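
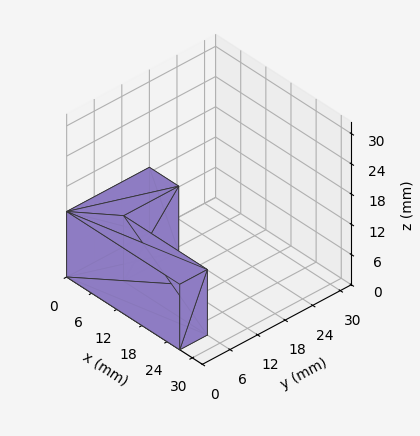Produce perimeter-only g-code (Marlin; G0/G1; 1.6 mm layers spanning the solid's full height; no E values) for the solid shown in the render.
Reading the render: the shape is an L-shaped prism: outer 27 × 18 mm, arm thicknesses ≈ 6 mm (horizontal) and 7 mm (vertical), extruded 13 mm in z (dimensions read to the nearest mm from the axis ticks). For the g-code, the solid's height is divided into equal slices at the stated Δz and each level perimeter traced with G1 moves after a G0 lift.

; perimeter-only toolpath
G21 ; units = mm
G90 ; absolute positioning
G28 ; home
; layer 1
G0 Z1.6
G0 X0.0 Y0.0
G1 X27.0 Y0.0
G1 X27.0 Y6.0
G1 X7.0 Y6.0
G1 X7.0 Y18.0
G1 X0.0 Y18.0
G1 X0.0 Y0.0
; layer 2
G0 Z3.2
G0 X0.0 Y0.0
G1 X27.0 Y0.0
G1 X27.0 Y6.0
G1 X7.0 Y6.0
G1 X7.0 Y18.0
G1 X0.0 Y18.0
G1 X0.0 Y0.0
; layer 3
G0 Z4.9
G0 X0.0 Y0.0
G1 X27.0 Y0.0
G1 X27.0 Y6.0
G1 X7.0 Y6.0
G1 X7.0 Y18.0
G1 X0.0 Y18.0
G1 X0.0 Y0.0
; layer 4
G0 Z6.5
G0 X0.0 Y0.0
G1 X27.0 Y0.0
G1 X27.0 Y6.0
G1 X7.0 Y6.0
G1 X7.0 Y18.0
G1 X0.0 Y18.0
G1 X0.0 Y0.0
; layer 5
G0 Z8.1
G0 X0.0 Y0.0
G1 X27.0 Y0.0
G1 X27.0 Y6.0
G1 X7.0 Y6.0
G1 X7.0 Y18.0
G1 X0.0 Y18.0
G1 X0.0 Y0.0
; layer 6
G0 Z9.8
G0 X0.0 Y0.0
G1 X27.0 Y0.0
G1 X27.0 Y6.0
G1 X7.0 Y6.0
G1 X7.0 Y18.0
G1 X0.0 Y18.0
G1 X0.0 Y0.0
; layer 7
G0 Z11.4
G0 X0.0 Y0.0
G1 X27.0 Y0.0
G1 X27.0 Y6.0
G1 X7.0 Y6.0
G1 X7.0 Y18.0
G1 X0.0 Y18.0
G1 X0.0 Y0.0
; layer 8
G0 Z13.0
G0 X0.0 Y0.0
G1 X27.0 Y0.0
G1 X27.0 Y6.0
G1 X7.0 Y6.0
G1 X7.0 Y18.0
G1 X0.0 Y18.0
G1 X0.0 Y0.0
M2 ; end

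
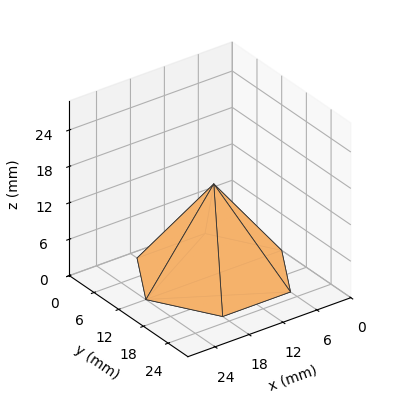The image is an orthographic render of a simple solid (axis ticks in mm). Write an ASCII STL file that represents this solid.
Reading the render: the shape is a regular 6-sided pyramid, base circumscribed radius ≈ 12 mm, apex at z ≈ 15 mm (dimensions read to the nearest mm from the axis ticks). For the STL, each face is triangulated and given an outward normal.

solid part
  facet normal 0.0000 0.0000 -1.0000
    outer loop
      vertex 6.00 22.39 0.00
      vertex 18.00 22.39 0.00
      vertex 24.00 12.00 0.00
    endloop
  endfacet
  facet normal 0.0000 0.0000 -1.0000
    outer loop
      vertex 0.00 12.00 0.00
      vertex 6.00 22.39 0.00
      vertex 24.00 12.00 0.00
    endloop
  endfacet
  facet normal 0.0000 0.0000 -1.0000
    outer loop
      vertex 6.00 1.61 0.00
      vertex 0.00 12.00 0.00
      vertex 24.00 12.00 0.00
    endloop
  endfacet
  facet normal 0.0000 0.0000 -1.0000
    outer loop
      vertex 18.00 1.61 0.00
      vertex 6.00 1.61 0.00
      vertex 24.00 12.00 0.00
    endloop
  endfacet
  facet normal 0.7118 0.4111 0.5695
    outer loop
      vertex 24.00 12.00 0.00
      vertex 18.00 22.39 0.00
      vertex 12.00 12.00 15.00
    endloop
  endfacet
  facet normal 0.0000 0.8221 0.5694
    outer loop
      vertex 18.00 22.39 0.00
      vertex 6.00 22.39 0.00
      vertex 12.00 12.00 15.00
    endloop
  endfacet
  facet normal -0.7118 0.4111 0.5695
    outer loop
      vertex 6.00 22.39 0.00
      vertex 0.00 12.00 0.00
      vertex 12.00 12.00 15.00
    endloop
  endfacet
  facet normal -0.7118 -0.4111 0.5695
    outer loop
      vertex 0.00 12.00 0.00
      vertex 6.00 1.61 0.00
      vertex 12.00 12.00 15.00
    endloop
  endfacet
  facet normal 0.0000 -0.8221 0.5694
    outer loop
      vertex 6.00 1.61 0.00
      vertex 18.00 1.61 0.00
      vertex 12.00 12.00 15.00
    endloop
  endfacet
  facet normal 0.7118 -0.4111 0.5695
    outer loop
      vertex 18.00 1.61 0.00
      vertex 24.00 12.00 0.00
      vertex 12.00 12.00 15.00
    endloop
  endfacet
endsolid part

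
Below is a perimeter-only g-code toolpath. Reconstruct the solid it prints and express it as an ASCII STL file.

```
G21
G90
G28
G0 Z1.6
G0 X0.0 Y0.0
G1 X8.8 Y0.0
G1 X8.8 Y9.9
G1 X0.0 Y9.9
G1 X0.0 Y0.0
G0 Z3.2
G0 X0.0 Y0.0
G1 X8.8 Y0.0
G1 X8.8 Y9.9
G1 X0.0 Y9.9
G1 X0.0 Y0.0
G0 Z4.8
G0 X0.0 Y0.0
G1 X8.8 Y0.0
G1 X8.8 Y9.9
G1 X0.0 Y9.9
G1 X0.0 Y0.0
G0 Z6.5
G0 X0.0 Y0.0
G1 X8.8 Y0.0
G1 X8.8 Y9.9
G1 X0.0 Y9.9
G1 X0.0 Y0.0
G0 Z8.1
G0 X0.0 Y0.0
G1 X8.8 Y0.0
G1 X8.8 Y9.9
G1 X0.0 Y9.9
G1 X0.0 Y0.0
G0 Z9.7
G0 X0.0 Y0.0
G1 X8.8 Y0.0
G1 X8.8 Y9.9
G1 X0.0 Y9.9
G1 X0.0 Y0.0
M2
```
solid part
  facet normal 0.0000 0.0000 -1.0000
    outer loop
      vertex 8.8 9.9 0.0
      vertex 8.8 0.0 0.0
      vertex 0.0 0.0 0.0
    endloop
  endfacet
  facet normal 0.0000 0.0000 -1.0000
    outer loop
      vertex 0.0 9.9 0.0
      vertex 8.8 9.9 0.0
      vertex 0.0 0.0 0.0
    endloop
  endfacet
  facet normal 0.0000 0.0000 1.0000
    outer loop
      vertex 0.0 0.0 9.7
      vertex 8.8 0.0 9.7
      vertex 8.8 9.9 9.7
    endloop
  endfacet
  facet normal 0.0000 0.0000 1.0000
    outer loop
      vertex 0.0 0.0 9.7
      vertex 8.8 9.9 9.7
      vertex 0.0 9.9 9.7
    endloop
  endfacet
  facet normal 0.0000 -1.0000 0.0000
    outer loop
      vertex 0.0 0.0 0.0
      vertex 8.8 0.0 0.0
      vertex 8.8 0.0 9.7
    endloop
  endfacet
  facet normal 0.0000 -1.0000 0.0000
    outer loop
      vertex 0.0 0.0 0.0
      vertex 8.8 0.0 9.7
      vertex 0.0 0.0 9.7
    endloop
  endfacet
  facet normal 0.0000 1.0000 0.0000
    outer loop
      vertex 8.8 9.9 9.7
      vertex 8.8 9.9 0.0
      vertex 0.0 9.9 0.0
    endloop
  endfacet
  facet normal 0.0000 1.0000 0.0000
    outer loop
      vertex 0.0 9.9 9.7
      vertex 8.8 9.9 9.7
      vertex 0.0 9.9 0.0
    endloop
  endfacet
  facet normal -1.0000 0.0000 0.0000
    outer loop
      vertex 0.0 9.9 9.7
      vertex 0.0 9.9 0.0
      vertex 0.0 0.0 0.0
    endloop
  endfacet
  facet normal -1.0000 0.0000 0.0000
    outer loop
      vertex 0.0 0.0 9.7
      vertex 0.0 9.9 9.7
      vertex 0.0 0.0 0.0
    endloop
  endfacet
  facet normal 1.0000 0.0000 0.0000
    outer loop
      vertex 8.8 0.0 0.0
      vertex 8.8 9.9 0.0
      vertex 8.8 9.9 9.7
    endloop
  endfacet
  facet normal 1.0000 0.0000 0.0000
    outer loop
      vertex 8.8 0.0 0.0
      vertex 8.8 9.9 9.7
      vertex 8.8 0.0 9.7
    endloop
  endfacet
endsolid part

The G0 Z moves step by Δz≈1.6 mm. Every layer's G1 loop is the same polygon, so the solid is a straight extrusion of it from z=0 to z≈9.7. Closing with flat bottom and top caps and triangulating gives 12 facets — a rectangular box, roughly 8.8 × 9.9 mm footprint and 9.7 mm tall.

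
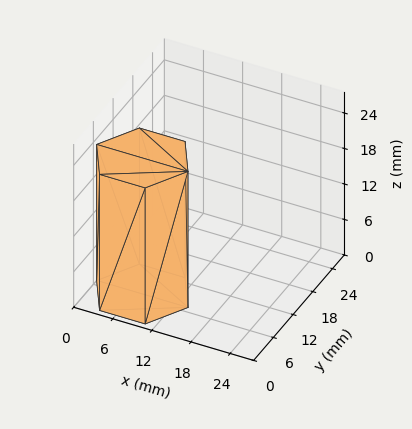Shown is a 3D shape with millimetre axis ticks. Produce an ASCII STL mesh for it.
Reading the render: the shape is a regular 6-sided prism (a cylinder approximated with 6 flat sides), circumscribed radius ≈ 7 mm, height ≈ 23 mm (dimensions read to the nearest mm from the axis ticks). For the STL, each face is triangulated and given an outward normal.

solid part
  facet normal 0.0000 0.0000 -1.0000
    outer loop
      vertex 3.500 13.062 0.000
      vertex 10.500 13.062 0.000
      vertex 14.000 7.000 0.000
    endloop
  endfacet
  facet normal 0.0000 0.0000 -1.0000
    outer loop
      vertex 0.000 7.000 0.000
      vertex 3.500 13.062 0.000
      vertex 14.000 7.000 0.000
    endloop
  endfacet
  facet normal 0.0000 0.0000 -1.0000
    outer loop
      vertex 3.500 0.938 0.000
      vertex 0.000 7.000 0.000
      vertex 14.000 7.000 0.000
    endloop
  endfacet
  facet normal 0.0000 0.0000 -1.0000
    outer loop
      vertex 10.500 0.938 0.000
      vertex 3.500 0.938 0.000
      vertex 14.000 7.000 0.000
    endloop
  endfacet
  facet normal 0.0000 0.0000 1.0000
    outer loop
      vertex 14.000 7.000 23.000
      vertex 10.500 13.062 23.000
      vertex 3.500 13.062 23.000
    endloop
  endfacet
  facet normal 0.0000 0.0000 1.0000
    outer loop
      vertex 14.000 7.000 23.000
      vertex 3.500 13.062 23.000
      vertex 0.000 7.000 23.000
    endloop
  endfacet
  facet normal 0.0000 0.0000 1.0000
    outer loop
      vertex 14.000 7.000 23.000
      vertex 0.000 7.000 23.000
      vertex 3.500 0.938 23.000
    endloop
  endfacet
  facet normal 0.0000 0.0000 1.0000
    outer loop
      vertex 14.000 7.000 23.000
      vertex 3.500 0.938 23.000
      vertex 10.500 0.938 23.000
    endloop
  endfacet
  facet normal 0.8660 0.5000 0.0000
    outer loop
      vertex 14.000 7.000 0.000
      vertex 10.500 13.062 0.000
      vertex 10.500 13.062 23.000
    endloop
  endfacet
  facet normal 0.8660 0.5000 0.0000
    outer loop
      vertex 14.000 7.000 0.000
      vertex 10.500 13.062 23.000
      vertex 14.000 7.000 23.000
    endloop
  endfacet
  facet normal 0.0000 1.0000 0.0000
    outer loop
      vertex 10.500 13.062 0.000
      vertex 3.500 13.062 0.000
      vertex 3.500 13.062 23.000
    endloop
  endfacet
  facet normal 0.0000 1.0000 0.0000
    outer loop
      vertex 10.500 13.062 0.000
      vertex 3.500 13.062 23.000
      vertex 10.500 13.062 23.000
    endloop
  endfacet
  facet normal -0.8660 0.5000 0.0000
    outer loop
      vertex 3.500 13.062 0.000
      vertex 0.000 7.000 0.000
      vertex 0.000 7.000 23.000
    endloop
  endfacet
  facet normal -0.8660 0.5000 0.0000
    outer loop
      vertex 3.500 13.062 0.000
      vertex 0.000 7.000 23.000
      vertex 3.500 13.062 23.000
    endloop
  endfacet
  facet normal -0.8660 -0.5000 0.0000
    outer loop
      vertex 0.000 7.000 0.000
      vertex 3.500 0.938 0.000
      vertex 3.500 0.938 23.000
    endloop
  endfacet
  facet normal -0.8660 -0.5000 0.0000
    outer loop
      vertex 0.000 7.000 0.000
      vertex 3.500 0.938 23.000
      vertex 0.000 7.000 23.000
    endloop
  endfacet
  facet normal 0.0000 -1.0000 0.0000
    outer loop
      vertex 3.500 0.938 0.000
      vertex 10.500 0.938 0.000
      vertex 10.500 0.938 23.000
    endloop
  endfacet
  facet normal 0.0000 -1.0000 0.0000
    outer loop
      vertex 3.500 0.938 0.000
      vertex 10.500 0.938 23.000
      vertex 3.500 0.938 23.000
    endloop
  endfacet
  facet normal 0.8660 -0.5000 0.0000
    outer loop
      vertex 10.500 0.938 0.000
      vertex 14.000 7.000 0.000
      vertex 14.000 7.000 23.000
    endloop
  endfacet
  facet normal 0.8660 -0.5000 0.0000
    outer loop
      vertex 10.500 0.938 0.000
      vertex 14.000 7.000 23.000
      vertex 10.500 0.938 23.000
    endloop
  endfacet
endsolid part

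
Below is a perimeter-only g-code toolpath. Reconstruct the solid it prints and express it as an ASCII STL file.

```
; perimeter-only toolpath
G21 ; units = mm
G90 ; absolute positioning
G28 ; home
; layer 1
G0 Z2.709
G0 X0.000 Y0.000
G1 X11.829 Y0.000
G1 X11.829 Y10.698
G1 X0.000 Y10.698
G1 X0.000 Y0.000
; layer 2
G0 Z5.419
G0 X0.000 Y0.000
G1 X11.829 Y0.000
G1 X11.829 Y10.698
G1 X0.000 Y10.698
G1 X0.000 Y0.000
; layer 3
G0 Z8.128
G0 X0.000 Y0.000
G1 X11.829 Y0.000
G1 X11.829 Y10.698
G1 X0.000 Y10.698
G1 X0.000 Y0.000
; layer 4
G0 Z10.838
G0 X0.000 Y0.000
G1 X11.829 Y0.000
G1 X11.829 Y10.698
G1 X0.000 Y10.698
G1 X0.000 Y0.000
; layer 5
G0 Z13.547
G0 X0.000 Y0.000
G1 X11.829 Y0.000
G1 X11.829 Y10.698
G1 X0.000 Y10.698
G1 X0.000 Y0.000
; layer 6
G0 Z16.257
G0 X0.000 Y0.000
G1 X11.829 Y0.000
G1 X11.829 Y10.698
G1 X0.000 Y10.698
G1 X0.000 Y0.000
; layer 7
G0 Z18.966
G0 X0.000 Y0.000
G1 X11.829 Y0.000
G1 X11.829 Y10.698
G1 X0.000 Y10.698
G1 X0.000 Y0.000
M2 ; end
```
solid part
  facet normal 0.0000 0.0000 -1.0000
    outer loop
      vertex 11.829 10.698 0.000
      vertex 11.829 0.000 0.000
      vertex 0.000 0.000 0.000
    endloop
  endfacet
  facet normal 0.0000 0.0000 -1.0000
    outer loop
      vertex 0.000 10.698 0.000
      vertex 11.829 10.698 0.000
      vertex 0.000 0.000 0.000
    endloop
  endfacet
  facet normal 0.0000 0.0000 1.0000
    outer loop
      vertex 0.000 0.000 18.966
      vertex 11.829 0.000 18.966
      vertex 11.829 10.698 18.966
    endloop
  endfacet
  facet normal 0.0000 0.0000 1.0000
    outer loop
      vertex 0.000 0.000 18.966
      vertex 11.829 10.698 18.966
      vertex 0.000 10.698 18.966
    endloop
  endfacet
  facet normal 0.0000 -1.0000 0.0000
    outer loop
      vertex 0.000 0.000 0.000
      vertex 11.829 0.000 0.000
      vertex 11.829 0.000 18.966
    endloop
  endfacet
  facet normal 0.0000 -1.0000 0.0000
    outer loop
      vertex 0.000 0.000 0.000
      vertex 11.829 0.000 18.966
      vertex 0.000 0.000 18.966
    endloop
  endfacet
  facet normal 0.0000 1.0000 0.0000
    outer loop
      vertex 11.829 10.698 18.966
      vertex 11.829 10.698 0.000
      vertex 0.000 10.698 0.000
    endloop
  endfacet
  facet normal 0.0000 1.0000 0.0000
    outer loop
      vertex 0.000 10.698 18.966
      vertex 11.829 10.698 18.966
      vertex 0.000 10.698 0.000
    endloop
  endfacet
  facet normal -1.0000 0.0000 0.0000
    outer loop
      vertex 0.000 10.698 18.966
      vertex 0.000 10.698 0.000
      vertex 0.000 0.000 0.000
    endloop
  endfacet
  facet normal -1.0000 0.0000 0.0000
    outer loop
      vertex 0.000 0.000 18.966
      vertex 0.000 10.698 18.966
      vertex 0.000 0.000 0.000
    endloop
  endfacet
  facet normal 1.0000 0.0000 0.0000
    outer loop
      vertex 11.829 0.000 0.000
      vertex 11.829 10.698 0.000
      vertex 11.829 10.698 18.966
    endloop
  endfacet
  facet normal 1.0000 0.0000 0.0000
    outer loop
      vertex 11.829 0.000 0.000
      vertex 11.829 10.698 18.966
      vertex 11.829 0.000 18.966
    endloop
  endfacet
endsolid part

The G0 Z moves step by Δz≈2.709 mm. Every layer's G1 loop is the same polygon, so the solid is a straight extrusion of it from z=0 to z≈19. Closing with flat bottom and top caps and triangulating gives 12 facets — a rectangular box, roughly 11.8 × 10.7 mm footprint and 19 mm tall.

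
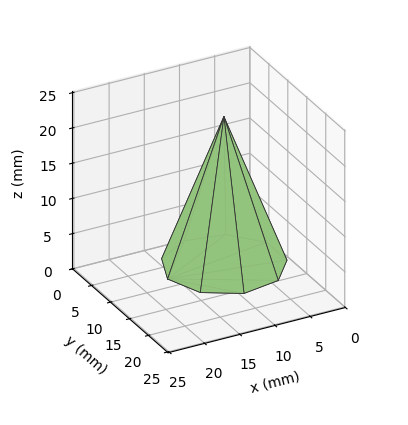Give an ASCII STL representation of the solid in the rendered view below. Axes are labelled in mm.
Reading the render: the shape is a regular 9-sided pyramid, base circumscribed radius ≈ 8 mm, apex at z ≈ 21 mm (dimensions read to the nearest mm from the axis ticks). For the STL, each face is triangulated and given an outward normal.

solid part
  facet normal 0.0000 0.0000 -1.0000
    outer loop
      vertex 9.4 15.9 0.0
      vertex 14.1 13.1 0.0
      vertex 16.0 8.0 0.0
    endloop
  endfacet
  facet normal 0.0000 0.0000 -1.0000
    outer loop
      vertex 4.0 14.9 0.0
      vertex 9.4 15.9 0.0
      vertex 16.0 8.0 0.0
    endloop
  endfacet
  facet normal 0.0000 0.0000 -1.0000
    outer loop
      vertex 0.5 10.7 0.0
      vertex 4.0 14.9 0.0
      vertex 16.0 8.0 0.0
    endloop
  endfacet
  facet normal 0.0000 0.0000 -1.0000
    outer loop
      vertex 0.5 5.3 0.0
      vertex 0.5 10.7 0.0
      vertex 16.0 8.0 0.0
    endloop
  endfacet
  facet normal 0.0000 0.0000 -1.0000
    outer loop
      vertex 4.0 1.1 0.0
      vertex 0.5 5.3 0.0
      vertex 16.0 8.0 0.0
    endloop
  endfacet
  facet normal 0.0000 0.0000 -1.0000
    outer loop
      vertex 9.4 0.1 0.0
      vertex 4.0 1.1 0.0
      vertex 16.0 8.0 0.0
    endloop
  endfacet
  facet normal 0.0000 0.0000 -1.0000
    outer loop
      vertex 14.1 2.9 0.0
      vertex 9.4 0.1 0.0
      vertex 16.0 8.0 0.0
    endloop
  endfacet
  facet normal 0.8825 0.3288 0.3362
    outer loop
      vertex 16.0 8.0 0.0
      vertex 14.1 13.1 0.0
      vertex 8.0 8.0 21.0
    endloop
  endfacet
  facet normal 0.4820 0.8090 0.3365
    outer loop
      vertex 14.1 13.1 0.0
      vertex 9.4 15.9 0.0
      vertex 8.0 8.0 21.0
    endloop
  endfacet
  facet normal -0.1714 0.9258 0.3369
    outer loop
      vertex 9.4 15.9 0.0
      vertex 4.0 14.9 0.0
      vertex 8.0 8.0 21.0
    endloop
  endfacet
  facet normal -0.7236 0.6030 0.3359
    outer loop
      vertex 4.0 14.9 0.0
      vertex 0.5 10.7 0.0
      vertex 8.0 8.0 21.0
    endloop
  endfacet
  facet normal -0.9417 0.0000 0.3363
    outer loop
      vertex 0.5 10.7 0.0
      vertex 0.5 5.3 0.0
      vertex 8.0 8.0 21.0
    endloop
  endfacet
  facet normal -0.7236 -0.6030 0.3359
    outer loop
      vertex 0.5 5.3 0.0
      vertex 4.0 1.1 0.0
      vertex 8.0 8.0 21.0
    endloop
  endfacet
  facet normal -0.1714 -0.9258 0.3369
    outer loop
      vertex 4.0 1.1 0.0
      vertex 9.4 0.1 0.0
      vertex 8.0 8.0 21.0
    endloop
  endfacet
  facet normal 0.4820 -0.8090 0.3365
    outer loop
      vertex 9.4 0.1 0.0
      vertex 14.1 2.9 0.0
      vertex 8.0 8.0 21.0
    endloop
  endfacet
  facet normal 0.8825 -0.3288 0.3362
    outer loop
      vertex 14.1 2.9 0.0
      vertex 16.0 8.0 0.0
      vertex 8.0 8.0 21.0
    endloop
  endfacet
endsolid part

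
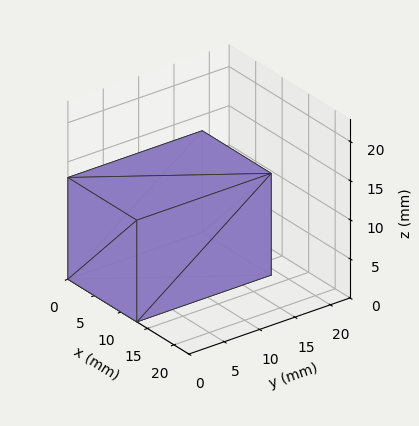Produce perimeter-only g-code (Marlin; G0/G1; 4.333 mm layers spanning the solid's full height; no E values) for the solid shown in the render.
Reading the render: the shape is a rectangular box, roughly 13 × 19 mm footprint and 13 mm tall (dimensions read to the nearest mm from the axis ticks). For the g-code, the solid's height is divided into equal slices at the stated Δz and each level perimeter traced with G1 moves after a G0 lift.

; perimeter-only toolpath
G21 ; units = mm
G90 ; absolute positioning
G28 ; home
; layer 1
G0 Z4.333
G0 X0.000 Y0.000
G1 X13.000 Y0.000
G1 X13.000 Y19.000
G1 X0.000 Y19.000
G1 X0.000 Y0.000
; layer 2
G0 Z8.667
G0 X0.000 Y0.000
G1 X13.000 Y0.000
G1 X13.000 Y19.000
G1 X0.000 Y19.000
G1 X0.000 Y0.000
; layer 3
G0 Z13.000
G0 X0.000 Y0.000
G1 X13.000 Y0.000
G1 X13.000 Y19.000
G1 X0.000 Y19.000
G1 X0.000 Y0.000
M2 ; end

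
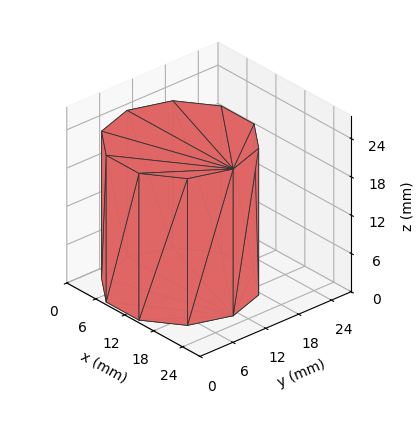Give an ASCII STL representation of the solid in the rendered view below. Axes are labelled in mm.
Reading the render: the shape is a regular 10-sided prism (a cylinder approximated with 10 flat sides), circumscribed radius ≈ 11 mm, height ≈ 23 mm (dimensions read to the nearest mm from the axis ticks). For the STL, each face is triangulated and given an outward normal.

solid part
  facet normal 0.0000 0.0000 -1.0000
    outer loop
      vertex 14.4 21.5 0.0
      vertex 19.9 17.5 0.0
      vertex 22.0 11.0 0.0
    endloop
  endfacet
  facet normal 0.0000 0.0000 -1.0000
    outer loop
      vertex 7.6 21.5 0.0
      vertex 14.4 21.5 0.0
      vertex 22.0 11.0 0.0
    endloop
  endfacet
  facet normal 0.0000 0.0000 -1.0000
    outer loop
      vertex 2.1 17.5 0.0
      vertex 7.6 21.5 0.0
      vertex 22.0 11.0 0.0
    endloop
  endfacet
  facet normal 0.0000 0.0000 -1.0000
    outer loop
      vertex 0.0 11.0 0.0
      vertex 2.1 17.5 0.0
      vertex 22.0 11.0 0.0
    endloop
  endfacet
  facet normal 0.0000 0.0000 -1.0000
    outer loop
      vertex 2.1 4.5 0.0
      vertex 0.0 11.0 0.0
      vertex 22.0 11.0 0.0
    endloop
  endfacet
  facet normal 0.0000 0.0000 -1.0000
    outer loop
      vertex 7.6 0.5 0.0
      vertex 2.1 4.5 0.0
      vertex 22.0 11.0 0.0
    endloop
  endfacet
  facet normal 0.0000 0.0000 -1.0000
    outer loop
      vertex 14.4 0.5 0.0
      vertex 7.6 0.5 0.0
      vertex 22.0 11.0 0.0
    endloop
  endfacet
  facet normal 0.0000 0.0000 -1.0000
    outer loop
      vertex 19.9 4.5 0.0
      vertex 14.4 0.5 0.0
      vertex 22.0 11.0 0.0
    endloop
  endfacet
  facet normal 0.0000 0.0000 1.0000
    outer loop
      vertex 22.0 11.0 23.0
      vertex 19.9 17.5 23.0
      vertex 14.4 21.5 23.0
    endloop
  endfacet
  facet normal 0.0000 0.0000 1.0000
    outer loop
      vertex 22.0 11.0 23.0
      vertex 14.4 21.5 23.0
      vertex 7.6 21.5 23.0
    endloop
  endfacet
  facet normal 0.0000 0.0000 1.0000
    outer loop
      vertex 22.0 11.0 23.0
      vertex 7.6 21.5 23.0
      vertex 2.1 17.5 23.0
    endloop
  endfacet
  facet normal 0.0000 0.0000 1.0000
    outer loop
      vertex 22.0 11.0 23.0
      vertex 2.1 17.5 23.0
      vertex 0.0 11.0 23.0
    endloop
  endfacet
  facet normal 0.0000 0.0000 1.0000
    outer loop
      vertex 22.0 11.0 23.0
      vertex 0.0 11.0 23.0
      vertex 2.1 4.5 23.0
    endloop
  endfacet
  facet normal 0.0000 0.0000 1.0000
    outer loop
      vertex 22.0 11.0 23.0
      vertex 2.1 4.5 23.0
      vertex 7.6 0.5 23.0
    endloop
  endfacet
  facet normal 0.0000 0.0000 1.0000
    outer loop
      vertex 22.0 11.0 23.0
      vertex 7.6 0.5 23.0
      vertex 14.4 0.5 23.0
    endloop
  endfacet
  facet normal 0.0000 0.0000 1.0000
    outer loop
      vertex 22.0 11.0 23.0
      vertex 14.4 0.5 23.0
      vertex 19.9 4.5 23.0
    endloop
  endfacet
  facet normal 0.9516 0.3074 0.0000
    outer loop
      vertex 22.0 11.0 0.0
      vertex 19.9 17.5 0.0
      vertex 19.9 17.5 23.0
    endloop
  endfacet
  facet normal 0.9516 0.3074 0.0000
    outer loop
      vertex 22.0 11.0 0.0
      vertex 19.9 17.5 23.0
      vertex 22.0 11.0 23.0
    endloop
  endfacet
  facet normal 0.5882 0.8087 0.0000
    outer loop
      vertex 19.9 17.5 0.0
      vertex 14.4 21.5 0.0
      vertex 14.4 21.5 23.0
    endloop
  endfacet
  facet normal 0.5882 0.8087 0.0000
    outer loop
      vertex 19.9 17.5 0.0
      vertex 14.4 21.5 23.0
      vertex 19.9 17.5 23.0
    endloop
  endfacet
  facet normal 0.0000 1.0000 0.0000
    outer loop
      vertex 14.4 21.5 0.0
      vertex 7.6 21.5 0.0
      vertex 7.6 21.5 23.0
    endloop
  endfacet
  facet normal 0.0000 1.0000 0.0000
    outer loop
      vertex 14.4 21.5 0.0
      vertex 7.6 21.5 23.0
      vertex 14.4 21.5 23.0
    endloop
  endfacet
  facet normal -0.5882 0.8087 0.0000
    outer loop
      vertex 7.6 21.5 0.0
      vertex 2.1 17.5 0.0
      vertex 2.1 17.5 23.0
    endloop
  endfacet
  facet normal -0.5882 0.8087 0.0000
    outer loop
      vertex 7.6 21.5 0.0
      vertex 2.1 17.5 23.0
      vertex 7.6 21.5 23.0
    endloop
  endfacet
  facet normal -0.9516 0.3074 0.0000
    outer loop
      vertex 2.1 17.5 0.0
      vertex 0.0 11.0 0.0
      vertex 0.0 11.0 23.0
    endloop
  endfacet
  facet normal -0.9516 0.3074 0.0000
    outer loop
      vertex 2.1 17.5 0.0
      vertex 0.0 11.0 23.0
      vertex 2.1 17.5 23.0
    endloop
  endfacet
  facet normal -0.9516 -0.3074 0.0000
    outer loop
      vertex 0.0 11.0 0.0
      vertex 2.1 4.5 0.0
      vertex 2.1 4.5 23.0
    endloop
  endfacet
  facet normal -0.9516 -0.3074 0.0000
    outer loop
      vertex 0.0 11.0 0.0
      vertex 2.1 4.5 23.0
      vertex 0.0 11.0 23.0
    endloop
  endfacet
  facet normal -0.5882 -0.8087 0.0000
    outer loop
      vertex 2.1 4.5 0.0
      vertex 7.6 0.5 0.0
      vertex 7.6 0.5 23.0
    endloop
  endfacet
  facet normal -0.5882 -0.8087 0.0000
    outer loop
      vertex 2.1 4.5 0.0
      vertex 7.6 0.5 23.0
      vertex 2.1 4.5 23.0
    endloop
  endfacet
  facet normal 0.0000 -1.0000 0.0000
    outer loop
      vertex 7.6 0.5 0.0
      vertex 14.4 0.5 0.0
      vertex 14.4 0.5 23.0
    endloop
  endfacet
  facet normal 0.0000 -1.0000 0.0000
    outer loop
      vertex 7.6 0.5 0.0
      vertex 14.4 0.5 23.0
      vertex 7.6 0.5 23.0
    endloop
  endfacet
  facet normal 0.5882 -0.8087 0.0000
    outer loop
      vertex 14.4 0.5 0.0
      vertex 19.9 4.5 0.0
      vertex 19.9 4.5 23.0
    endloop
  endfacet
  facet normal 0.5882 -0.8087 0.0000
    outer loop
      vertex 14.4 0.5 0.0
      vertex 19.9 4.5 23.0
      vertex 14.4 0.5 23.0
    endloop
  endfacet
  facet normal 0.9516 -0.3074 0.0000
    outer loop
      vertex 19.9 4.5 0.0
      vertex 22.0 11.0 0.0
      vertex 22.0 11.0 23.0
    endloop
  endfacet
  facet normal 0.9516 -0.3074 0.0000
    outer loop
      vertex 19.9 4.5 0.0
      vertex 22.0 11.0 23.0
      vertex 19.9 4.5 23.0
    endloop
  endfacet
endsolid part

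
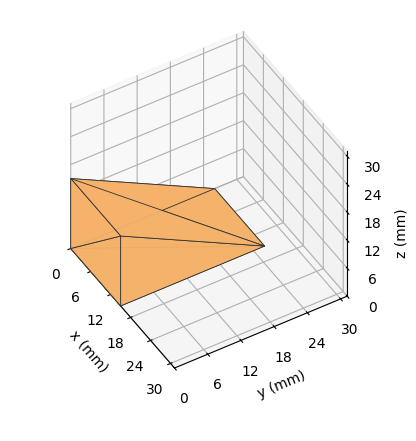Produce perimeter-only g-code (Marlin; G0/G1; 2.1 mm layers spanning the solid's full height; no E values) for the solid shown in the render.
Reading the render: the shape is a wedge (ramp): 15 × 26 mm base, rising to 15 mm along the y=0 edge and sloping linearly to z=0 at y=26 (dimensions read to the nearest mm from the axis ticks). For the g-code, the solid's height is divided into equal slices at the stated Δz and each level perimeter traced with G1 moves after a G0 lift.

; perimeter-only toolpath
G21 ; units = mm
G90 ; absolute positioning
G28 ; home
; layer 1
G0 Z2.1
G0 X0.0 Y0.0
G1 X15.0 Y0.0
G1 X15.0 Y22.3
G1 X0.0 Y22.3
G1 X0.0 Y0.0
; layer 2
G0 Z4.3
G0 X0.0 Y0.0
G1 X15.0 Y0.0
G1 X15.0 Y18.6
G1 X0.0 Y18.6
G1 X0.0 Y0.0
; layer 3
G0 Z6.4
G0 X0.0 Y0.0
G1 X15.0 Y0.0
G1 X15.0 Y14.9
G1 X0.0 Y14.9
G1 X0.0 Y0.0
; layer 4
G0 Z8.6
G0 X0.0 Y0.0
G1 X15.0 Y0.0
G1 X15.0 Y11.1
G1 X0.0 Y11.1
G1 X0.0 Y0.0
; layer 5
G0 Z10.7
G0 X0.0 Y0.0
G1 X15.0 Y0.0
G1 X15.0 Y7.4
G1 X0.0 Y7.4
G1 X0.0 Y0.0
; layer 6
G0 Z12.9
G0 X0.0 Y0.0
G1 X15.0 Y0.0
G1 X15.0 Y3.7
G1 X0.0 Y3.7
G1 X0.0 Y0.0
M2 ; end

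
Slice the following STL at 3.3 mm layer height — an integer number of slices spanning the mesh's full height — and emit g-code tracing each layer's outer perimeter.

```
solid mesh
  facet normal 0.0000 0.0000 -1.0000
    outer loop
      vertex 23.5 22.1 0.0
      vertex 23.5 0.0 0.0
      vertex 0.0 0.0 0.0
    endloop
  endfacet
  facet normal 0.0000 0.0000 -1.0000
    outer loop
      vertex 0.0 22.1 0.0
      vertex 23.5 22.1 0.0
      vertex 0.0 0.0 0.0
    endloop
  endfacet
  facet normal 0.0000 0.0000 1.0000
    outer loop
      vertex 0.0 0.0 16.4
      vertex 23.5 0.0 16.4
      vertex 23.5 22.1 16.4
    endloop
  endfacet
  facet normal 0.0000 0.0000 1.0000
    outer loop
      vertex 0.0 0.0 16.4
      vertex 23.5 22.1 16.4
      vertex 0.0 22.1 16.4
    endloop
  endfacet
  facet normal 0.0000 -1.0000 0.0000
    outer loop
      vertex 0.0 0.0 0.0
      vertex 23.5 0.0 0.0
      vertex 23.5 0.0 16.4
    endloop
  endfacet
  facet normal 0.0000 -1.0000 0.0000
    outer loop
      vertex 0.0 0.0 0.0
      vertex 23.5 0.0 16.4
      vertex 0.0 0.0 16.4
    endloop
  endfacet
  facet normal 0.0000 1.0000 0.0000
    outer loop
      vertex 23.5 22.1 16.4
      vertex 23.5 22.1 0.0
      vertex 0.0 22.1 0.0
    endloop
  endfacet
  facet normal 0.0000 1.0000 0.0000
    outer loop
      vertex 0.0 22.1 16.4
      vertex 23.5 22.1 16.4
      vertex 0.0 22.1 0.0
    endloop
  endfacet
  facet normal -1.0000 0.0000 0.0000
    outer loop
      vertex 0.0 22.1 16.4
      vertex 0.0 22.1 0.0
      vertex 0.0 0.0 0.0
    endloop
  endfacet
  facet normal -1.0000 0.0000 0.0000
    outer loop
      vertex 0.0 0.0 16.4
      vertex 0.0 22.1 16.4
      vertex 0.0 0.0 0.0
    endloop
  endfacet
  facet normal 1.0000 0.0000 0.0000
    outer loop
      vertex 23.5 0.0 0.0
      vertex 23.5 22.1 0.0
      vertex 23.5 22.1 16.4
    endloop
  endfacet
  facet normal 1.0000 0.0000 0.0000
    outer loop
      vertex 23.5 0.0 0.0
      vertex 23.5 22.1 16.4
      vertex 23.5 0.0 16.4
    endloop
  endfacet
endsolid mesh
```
; perimeter-only toolpath
G21 ; units = mm
G90 ; absolute positioning
G28 ; home
; layer 1
G0 Z3.3
G0 X0.0 Y0.0
G1 X23.5 Y0.0
G1 X23.5 Y22.1
G1 X0.0 Y22.1
G1 X0.0 Y0.0
; layer 2
G0 Z6.6
G0 X0.0 Y0.0
G1 X23.5 Y0.0
G1 X23.5 Y22.1
G1 X0.0 Y22.1
G1 X0.0 Y0.0
; layer 3
G0 Z9.8
G0 X0.0 Y0.0
G1 X23.5 Y0.0
G1 X23.5 Y22.1
G1 X0.0 Y22.1
G1 X0.0 Y0.0
; layer 4
G0 Z13.1
G0 X0.0 Y0.0
G1 X23.5 Y0.0
G1 X23.5 Y22.1
G1 X0.0 Y22.1
G1 X0.0 Y0.0
; layer 5
G0 Z16.4
G0 X0.0 Y0.0
G1 X23.5 Y0.0
G1 X23.5 Y22.1
G1 X0.0 Y22.1
G1 X0.0 Y0.0
M2 ; end

The solid is a rectangular box, roughly 23.5 × 22.1 mm footprint and 16.4 mm tall. Slicing at Δz = 3.3 mm — 5 equal slices spanning the solid's height, so layer i sits at z = i·h/5 — gives 5 non-empty perimeters. Each is a 4-segment closed polygon; G0 lifts to the layer z and rapids to the start vertex, then G1 traces the edges.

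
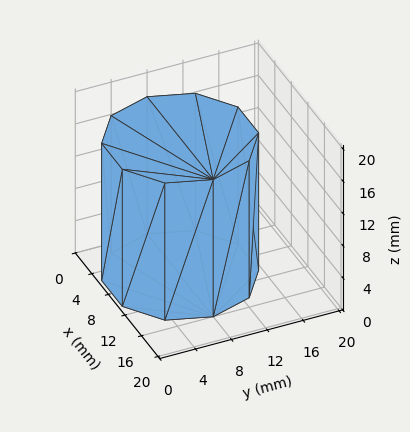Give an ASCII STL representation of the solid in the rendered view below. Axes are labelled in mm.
Reading the render: the shape is a regular 10-sided prism (a cylinder approximated with 10 flat sides), circumscribed radius ≈ 8 mm, height ≈ 17 mm (dimensions read to the nearest mm from the axis ticks). For the STL, each face is triangulated and given an outward normal.

solid part
  facet normal 0.0000 0.0000 -1.0000
    outer loop
      vertex 10.5 15.6 0.0
      vertex 14.5 12.7 0.0
      vertex 16.0 8.0 0.0
    endloop
  endfacet
  facet normal 0.0000 0.0000 -1.0000
    outer loop
      vertex 5.5 15.6 0.0
      vertex 10.5 15.6 0.0
      vertex 16.0 8.0 0.0
    endloop
  endfacet
  facet normal 0.0000 0.0000 -1.0000
    outer loop
      vertex 1.5 12.7 0.0
      vertex 5.5 15.6 0.0
      vertex 16.0 8.0 0.0
    endloop
  endfacet
  facet normal 0.0000 0.0000 -1.0000
    outer loop
      vertex 0.0 8.0 0.0
      vertex 1.5 12.7 0.0
      vertex 16.0 8.0 0.0
    endloop
  endfacet
  facet normal 0.0000 0.0000 -1.0000
    outer loop
      vertex 1.5 3.3 0.0
      vertex 0.0 8.0 0.0
      vertex 16.0 8.0 0.0
    endloop
  endfacet
  facet normal 0.0000 0.0000 -1.0000
    outer loop
      vertex 5.5 0.4 0.0
      vertex 1.5 3.3 0.0
      vertex 16.0 8.0 0.0
    endloop
  endfacet
  facet normal 0.0000 0.0000 -1.0000
    outer loop
      vertex 10.5 0.4 0.0
      vertex 5.5 0.4 0.0
      vertex 16.0 8.0 0.0
    endloop
  endfacet
  facet normal 0.0000 0.0000 -1.0000
    outer loop
      vertex 14.5 3.3 0.0
      vertex 10.5 0.4 0.0
      vertex 16.0 8.0 0.0
    endloop
  endfacet
  facet normal 0.0000 0.0000 1.0000
    outer loop
      vertex 16.0 8.0 17.0
      vertex 14.5 12.7 17.0
      vertex 10.5 15.6 17.0
    endloop
  endfacet
  facet normal 0.0000 0.0000 1.0000
    outer loop
      vertex 16.0 8.0 17.0
      vertex 10.5 15.6 17.0
      vertex 5.5 15.6 17.0
    endloop
  endfacet
  facet normal 0.0000 0.0000 1.0000
    outer loop
      vertex 16.0 8.0 17.0
      vertex 5.5 15.6 17.0
      vertex 1.5 12.7 17.0
    endloop
  endfacet
  facet normal 0.0000 0.0000 1.0000
    outer loop
      vertex 16.0 8.0 17.0
      vertex 1.5 12.7 17.0
      vertex 0.0 8.0 17.0
    endloop
  endfacet
  facet normal 0.0000 0.0000 1.0000
    outer loop
      vertex 16.0 8.0 17.0
      vertex 0.0 8.0 17.0
      vertex 1.5 3.3 17.0
    endloop
  endfacet
  facet normal 0.0000 0.0000 1.0000
    outer loop
      vertex 16.0 8.0 17.0
      vertex 1.5 3.3 17.0
      vertex 5.5 0.4 17.0
    endloop
  endfacet
  facet normal 0.0000 0.0000 1.0000
    outer loop
      vertex 16.0 8.0 17.0
      vertex 5.5 0.4 17.0
      vertex 10.5 0.4 17.0
    endloop
  endfacet
  facet normal 0.0000 0.0000 1.0000
    outer loop
      vertex 16.0 8.0 17.0
      vertex 10.5 0.4 17.0
      vertex 14.5 3.3 17.0
    endloop
  endfacet
  facet normal 0.9527 0.3040 0.0000
    outer loop
      vertex 16.0 8.0 0.0
      vertex 14.5 12.7 0.0
      vertex 14.5 12.7 17.0
    endloop
  endfacet
  facet normal 0.9527 0.3040 0.0000
    outer loop
      vertex 16.0 8.0 0.0
      vertex 14.5 12.7 17.0
      vertex 16.0 8.0 17.0
    endloop
  endfacet
  facet normal 0.5870 0.8096 0.0000
    outer loop
      vertex 14.5 12.7 0.0
      vertex 10.5 15.6 0.0
      vertex 10.5 15.6 17.0
    endloop
  endfacet
  facet normal 0.5870 0.8096 0.0000
    outer loop
      vertex 14.5 12.7 0.0
      vertex 10.5 15.6 17.0
      vertex 14.5 12.7 17.0
    endloop
  endfacet
  facet normal 0.0000 1.0000 0.0000
    outer loop
      vertex 10.5 15.6 0.0
      vertex 5.5 15.6 0.0
      vertex 5.5 15.6 17.0
    endloop
  endfacet
  facet normal 0.0000 1.0000 0.0000
    outer loop
      vertex 10.5 15.6 0.0
      vertex 5.5 15.6 17.0
      vertex 10.5 15.6 17.0
    endloop
  endfacet
  facet normal -0.5870 0.8096 0.0000
    outer loop
      vertex 5.5 15.6 0.0
      vertex 1.5 12.7 0.0
      vertex 1.5 12.7 17.0
    endloop
  endfacet
  facet normal -0.5870 0.8096 0.0000
    outer loop
      vertex 5.5 15.6 0.0
      vertex 1.5 12.7 17.0
      vertex 5.5 15.6 17.0
    endloop
  endfacet
  facet normal -0.9527 0.3040 0.0000
    outer loop
      vertex 1.5 12.7 0.0
      vertex 0.0 8.0 0.0
      vertex 0.0 8.0 17.0
    endloop
  endfacet
  facet normal -0.9527 0.3040 0.0000
    outer loop
      vertex 1.5 12.7 0.0
      vertex 0.0 8.0 17.0
      vertex 1.5 12.7 17.0
    endloop
  endfacet
  facet normal -0.9527 -0.3040 0.0000
    outer loop
      vertex 0.0 8.0 0.0
      vertex 1.5 3.3 0.0
      vertex 1.5 3.3 17.0
    endloop
  endfacet
  facet normal -0.9527 -0.3040 0.0000
    outer loop
      vertex 0.0 8.0 0.0
      vertex 1.5 3.3 17.0
      vertex 0.0 8.0 17.0
    endloop
  endfacet
  facet normal -0.5870 -0.8096 0.0000
    outer loop
      vertex 1.5 3.3 0.0
      vertex 5.5 0.4 0.0
      vertex 5.5 0.4 17.0
    endloop
  endfacet
  facet normal -0.5870 -0.8096 0.0000
    outer loop
      vertex 1.5 3.3 0.0
      vertex 5.5 0.4 17.0
      vertex 1.5 3.3 17.0
    endloop
  endfacet
  facet normal 0.0000 -1.0000 0.0000
    outer loop
      vertex 5.5 0.4 0.0
      vertex 10.5 0.4 0.0
      vertex 10.5 0.4 17.0
    endloop
  endfacet
  facet normal 0.0000 -1.0000 0.0000
    outer loop
      vertex 5.5 0.4 0.0
      vertex 10.5 0.4 17.0
      vertex 5.5 0.4 17.0
    endloop
  endfacet
  facet normal 0.5870 -0.8096 0.0000
    outer loop
      vertex 10.5 0.4 0.0
      vertex 14.5 3.3 0.0
      vertex 14.5 3.3 17.0
    endloop
  endfacet
  facet normal 0.5870 -0.8096 0.0000
    outer loop
      vertex 10.5 0.4 0.0
      vertex 14.5 3.3 17.0
      vertex 10.5 0.4 17.0
    endloop
  endfacet
  facet normal 0.9527 -0.3040 0.0000
    outer loop
      vertex 14.5 3.3 0.0
      vertex 16.0 8.0 0.0
      vertex 16.0 8.0 17.0
    endloop
  endfacet
  facet normal 0.9527 -0.3040 0.0000
    outer loop
      vertex 14.5 3.3 0.0
      vertex 16.0 8.0 17.0
      vertex 14.5 3.3 17.0
    endloop
  endfacet
endsolid part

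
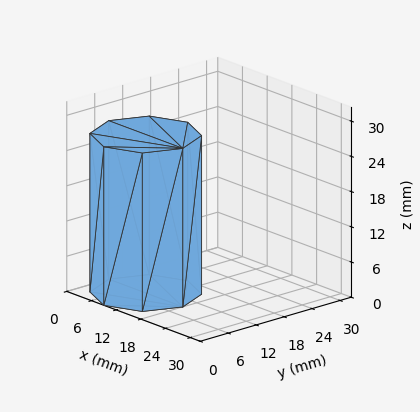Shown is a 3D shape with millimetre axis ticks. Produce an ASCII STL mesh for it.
Reading the render: the shape is a regular 8-sided prism (a cylinder approximated with 8 flat sides), circumscribed radius ≈ 9 mm, height ≈ 27 mm (dimensions read to the nearest mm from the axis ticks). For the STL, each face is triangulated and given an outward normal.

solid part
  facet normal 0.0000 0.0000 -1.0000
    outer loop
      vertex 9.00 18.00 0.00
      vertex 15.36 15.36 0.00
      vertex 18.00 9.00 0.00
    endloop
  endfacet
  facet normal 0.0000 0.0000 -1.0000
    outer loop
      vertex 2.64 15.36 0.00
      vertex 9.00 18.00 0.00
      vertex 18.00 9.00 0.00
    endloop
  endfacet
  facet normal 0.0000 0.0000 -1.0000
    outer loop
      vertex 0.00 9.00 0.00
      vertex 2.64 15.36 0.00
      vertex 18.00 9.00 0.00
    endloop
  endfacet
  facet normal 0.0000 0.0000 -1.0000
    outer loop
      vertex 2.64 2.64 0.00
      vertex 0.00 9.00 0.00
      vertex 18.00 9.00 0.00
    endloop
  endfacet
  facet normal 0.0000 0.0000 -1.0000
    outer loop
      vertex 9.00 0.00 0.00
      vertex 2.64 2.64 0.00
      vertex 18.00 9.00 0.00
    endloop
  endfacet
  facet normal 0.0000 0.0000 -1.0000
    outer loop
      vertex 15.36 2.64 0.00
      vertex 9.00 0.00 0.00
      vertex 18.00 9.00 0.00
    endloop
  endfacet
  facet normal 0.0000 0.0000 1.0000
    outer loop
      vertex 18.00 9.00 27.00
      vertex 15.36 15.36 27.00
      vertex 9.00 18.00 27.00
    endloop
  endfacet
  facet normal 0.0000 0.0000 1.0000
    outer loop
      vertex 18.00 9.00 27.00
      vertex 9.00 18.00 27.00
      vertex 2.64 15.36 27.00
    endloop
  endfacet
  facet normal 0.0000 0.0000 1.0000
    outer loop
      vertex 18.00 9.00 27.00
      vertex 2.64 15.36 27.00
      vertex 0.00 9.00 27.00
    endloop
  endfacet
  facet normal 0.0000 0.0000 1.0000
    outer loop
      vertex 18.00 9.00 27.00
      vertex 0.00 9.00 27.00
      vertex 2.64 2.64 27.00
    endloop
  endfacet
  facet normal 0.0000 0.0000 1.0000
    outer loop
      vertex 18.00 9.00 27.00
      vertex 2.64 2.64 27.00
      vertex 9.00 0.00 27.00
    endloop
  endfacet
  facet normal 0.0000 0.0000 1.0000
    outer loop
      vertex 18.00 9.00 27.00
      vertex 9.00 0.00 27.00
      vertex 15.36 2.64 27.00
    endloop
  endfacet
  facet normal 0.9236 0.3834 0.0000
    outer loop
      vertex 18.00 9.00 0.00
      vertex 15.36 15.36 0.00
      vertex 15.36 15.36 27.00
    endloop
  endfacet
  facet normal 0.9236 0.3834 0.0000
    outer loop
      vertex 18.00 9.00 0.00
      vertex 15.36 15.36 27.00
      vertex 18.00 9.00 27.00
    endloop
  endfacet
  facet normal 0.3834 0.9236 0.0000
    outer loop
      vertex 15.36 15.36 0.00
      vertex 9.00 18.00 0.00
      vertex 9.00 18.00 27.00
    endloop
  endfacet
  facet normal 0.3834 0.9236 0.0000
    outer loop
      vertex 15.36 15.36 0.00
      vertex 9.00 18.00 27.00
      vertex 15.36 15.36 27.00
    endloop
  endfacet
  facet normal -0.3834 0.9236 0.0000
    outer loop
      vertex 9.00 18.00 0.00
      vertex 2.64 15.36 0.00
      vertex 2.64 15.36 27.00
    endloop
  endfacet
  facet normal -0.3834 0.9236 0.0000
    outer loop
      vertex 9.00 18.00 0.00
      vertex 2.64 15.36 27.00
      vertex 9.00 18.00 27.00
    endloop
  endfacet
  facet normal -0.9236 0.3834 0.0000
    outer loop
      vertex 2.64 15.36 0.00
      vertex 0.00 9.00 0.00
      vertex 0.00 9.00 27.00
    endloop
  endfacet
  facet normal -0.9236 0.3834 0.0000
    outer loop
      vertex 2.64 15.36 0.00
      vertex 0.00 9.00 27.00
      vertex 2.64 15.36 27.00
    endloop
  endfacet
  facet normal -0.9236 -0.3834 0.0000
    outer loop
      vertex 0.00 9.00 0.00
      vertex 2.64 2.64 0.00
      vertex 2.64 2.64 27.00
    endloop
  endfacet
  facet normal -0.9236 -0.3834 0.0000
    outer loop
      vertex 0.00 9.00 0.00
      vertex 2.64 2.64 27.00
      vertex 0.00 9.00 27.00
    endloop
  endfacet
  facet normal -0.3834 -0.9236 0.0000
    outer loop
      vertex 2.64 2.64 0.00
      vertex 9.00 0.00 0.00
      vertex 9.00 0.00 27.00
    endloop
  endfacet
  facet normal -0.3834 -0.9236 0.0000
    outer loop
      vertex 2.64 2.64 0.00
      vertex 9.00 0.00 27.00
      vertex 2.64 2.64 27.00
    endloop
  endfacet
  facet normal 0.3834 -0.9236 0.0000
    outer loop
      vertex 9.00 0.00 0.00
      vertex 15.36 2.64 0.00
      vertex 15.36 2.64 27.00
    endloop
  endfacet
  facet normal 0.3834 -0.9236 0.0000
    outer loop
      vertex 9.00 0.00 0.00
      vertex 15.36 2.64 27.00
      vertex 9.00 0.00 27.00
    endloop
  endfacet
  facet normal 0.9236 -0.3834 0.0000
    outer loop
      vertex 15.36 2.64 0.00
      vertex 18.00 9.00 0.00
      vertex 18.00 9.00 27.00
    endloop
  endfacet
  facet normal 0.9236 -0.3834 0.0000
    outer loop
      vertex 15.36 2.64 0.00
      vertex 18.00 9.00 27.00
      vertex 15.36 2.64 27.00
    endloop
  endfacet
endsolid part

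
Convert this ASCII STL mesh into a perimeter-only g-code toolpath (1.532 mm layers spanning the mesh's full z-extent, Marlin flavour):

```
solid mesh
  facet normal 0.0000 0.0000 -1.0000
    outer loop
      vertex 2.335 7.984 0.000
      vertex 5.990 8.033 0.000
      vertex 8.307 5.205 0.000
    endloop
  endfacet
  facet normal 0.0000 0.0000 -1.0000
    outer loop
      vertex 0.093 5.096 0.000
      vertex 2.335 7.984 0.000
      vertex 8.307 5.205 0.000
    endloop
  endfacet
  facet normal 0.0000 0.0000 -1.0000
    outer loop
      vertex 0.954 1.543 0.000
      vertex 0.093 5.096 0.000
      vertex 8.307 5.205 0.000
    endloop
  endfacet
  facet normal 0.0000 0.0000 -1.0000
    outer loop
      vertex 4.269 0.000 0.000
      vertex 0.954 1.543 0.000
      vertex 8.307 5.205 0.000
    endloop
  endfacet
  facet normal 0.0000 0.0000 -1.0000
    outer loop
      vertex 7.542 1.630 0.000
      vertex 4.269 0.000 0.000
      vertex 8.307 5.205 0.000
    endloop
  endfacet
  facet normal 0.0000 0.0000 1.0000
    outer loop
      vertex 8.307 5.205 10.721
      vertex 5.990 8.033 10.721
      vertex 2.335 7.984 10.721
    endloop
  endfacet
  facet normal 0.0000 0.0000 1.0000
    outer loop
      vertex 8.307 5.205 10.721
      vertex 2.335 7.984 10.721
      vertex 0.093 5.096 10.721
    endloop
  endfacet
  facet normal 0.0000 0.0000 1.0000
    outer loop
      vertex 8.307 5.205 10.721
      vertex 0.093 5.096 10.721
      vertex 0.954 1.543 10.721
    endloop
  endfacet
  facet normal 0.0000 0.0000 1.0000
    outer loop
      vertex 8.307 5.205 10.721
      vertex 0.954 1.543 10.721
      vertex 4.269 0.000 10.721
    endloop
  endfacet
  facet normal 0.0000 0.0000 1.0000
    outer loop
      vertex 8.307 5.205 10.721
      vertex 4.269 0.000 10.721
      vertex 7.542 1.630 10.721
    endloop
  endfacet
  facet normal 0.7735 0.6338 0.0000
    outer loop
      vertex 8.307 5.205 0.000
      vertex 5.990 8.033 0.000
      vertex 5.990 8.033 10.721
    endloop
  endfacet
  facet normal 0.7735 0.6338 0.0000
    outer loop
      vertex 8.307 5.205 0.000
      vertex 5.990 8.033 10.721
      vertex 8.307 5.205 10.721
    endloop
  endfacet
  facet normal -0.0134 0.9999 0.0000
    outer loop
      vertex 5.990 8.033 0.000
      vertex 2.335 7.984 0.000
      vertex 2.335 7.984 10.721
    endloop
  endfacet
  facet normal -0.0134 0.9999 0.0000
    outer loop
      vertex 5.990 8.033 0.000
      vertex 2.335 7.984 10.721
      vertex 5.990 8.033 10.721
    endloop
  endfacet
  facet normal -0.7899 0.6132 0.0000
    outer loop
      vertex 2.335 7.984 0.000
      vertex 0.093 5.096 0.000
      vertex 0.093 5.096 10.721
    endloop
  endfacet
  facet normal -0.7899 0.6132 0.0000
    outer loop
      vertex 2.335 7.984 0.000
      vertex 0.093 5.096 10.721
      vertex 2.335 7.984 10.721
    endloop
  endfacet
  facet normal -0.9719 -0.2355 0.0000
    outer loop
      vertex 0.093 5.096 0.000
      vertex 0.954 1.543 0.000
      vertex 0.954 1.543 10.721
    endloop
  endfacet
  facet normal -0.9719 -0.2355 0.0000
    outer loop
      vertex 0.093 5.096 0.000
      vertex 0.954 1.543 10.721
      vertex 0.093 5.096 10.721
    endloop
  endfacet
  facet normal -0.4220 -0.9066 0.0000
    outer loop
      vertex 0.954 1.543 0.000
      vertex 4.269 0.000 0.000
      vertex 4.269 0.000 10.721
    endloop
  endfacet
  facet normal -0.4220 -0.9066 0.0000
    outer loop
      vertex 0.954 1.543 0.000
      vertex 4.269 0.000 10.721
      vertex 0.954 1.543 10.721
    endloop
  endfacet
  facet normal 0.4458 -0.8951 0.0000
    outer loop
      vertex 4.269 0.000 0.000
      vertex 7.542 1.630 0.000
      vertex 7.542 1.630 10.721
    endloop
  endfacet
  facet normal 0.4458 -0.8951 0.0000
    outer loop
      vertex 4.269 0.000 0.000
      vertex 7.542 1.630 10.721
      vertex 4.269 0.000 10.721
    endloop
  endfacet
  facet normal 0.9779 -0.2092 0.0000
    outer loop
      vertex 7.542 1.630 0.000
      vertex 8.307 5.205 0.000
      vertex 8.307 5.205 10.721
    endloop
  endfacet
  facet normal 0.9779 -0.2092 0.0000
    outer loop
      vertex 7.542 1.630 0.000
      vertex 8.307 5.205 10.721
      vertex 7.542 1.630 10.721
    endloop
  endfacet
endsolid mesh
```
; perimeter-only toolpath
G21 ; units = mm
G90 ; absolute positioning
G28 ; home
; layer 1
G0 Z1.532
G0 X8.307 Y5.205
G1 X5.990 Y8.033
G1 X2.335 Y7.984
G1 X0.093 Y5.096
G1 X0.954 Y1.543
G1 X4.269 Y0.000
G1 X7.542 Y1.630
G1 X8.307 Y5.205
; layer 2
G0 Z3.063
G0 X8.307 Y5.205
G1 X5.990 Y8.033
G1 X2.335 Y7.984
G1 X0.093 Y5.096
G1 X0.954 Y1.543
G1 X4.269 Y0.000
G1 X7.542 Y1.630
G1 X8.307 Y5.205
; layer 3
G0 Z4.595
G0 X8.307 Y5.205
G1 X5.990 Y8.033
G1 X2.335 Y7.984
G1 X0.093 Y5.096
G1 X0.954 Y1.543
G1 X4.269 Y0.000
G1 X7.542 Y1.630
G1 X8.307 Y5.205
; layer 4
G0 Z6.126
G0 X8.307 Y5.205
G1 X5.990 Y8.033
G1 X2.335 Y7.984
G1 X0.093 Y5.096
G1 X0.954 Y1.543
G1 X4.269 Y0.000
G1 X7.542 Y1.630
G1 X8.307 Y5.205
; layer 5
G0 Z7.658
G0 X8.307 Y5.205
G1 X5.990 Y8.033
G1 X2.335 Y7.984
G1 X0.093 Y5.096
G1 X0.954 Y1.543
G1 X4.269 Y0.000
G1 X7.542 Y1.630
G1 X8.307 Y5.205
; layer 6
G0 Z9.189
G0 X8.307 Y5.205
G1 X5.990 Y8.033
G1 X2.335 Y7.984
G1 X0.093 Y5.096
G1 X0.954 Y1.543
G1 X4.269 Y0.000
G1 X7.542 Y1.630
G1 X8.307 Y5.205
; layer 7
G0 Z10.721
G0 X8.307 Y5.205
G1 X5.990 Y8.033
G1 X2.335 Y7.984
G1 X0.093 Y5.096
G1 X0.954 Y1.543
G1 X4.269 Y0.000
G1 X7.542 Y1.630
G1 X8.307 Y5.205
M2 ; end

The solid is a regular 7-sided prism (a cylinder approximated with 7 flat sides), circumscribed radius ≈ 4.21 mm, height ≈ 10.7 mm. Slicing at Δz = 1.532 mm — 7 equal slices spanning the solid's height, so layer i sits at z = i·h/7 — gives 7 non-empty perimeters. Each is a 7-segment closed polygon; G0 lifts to the layer z and rapids to the start vertex, then G1 traces the edges.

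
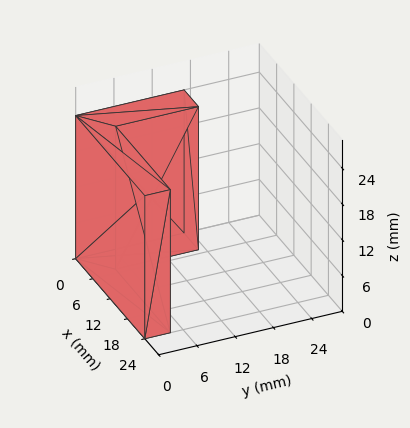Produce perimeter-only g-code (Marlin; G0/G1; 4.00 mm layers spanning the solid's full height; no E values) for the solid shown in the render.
Reading the render: the shape is an L-shaped prism: outer 24 × 17 mm, arm thicknesses ≈ 4 mm (horizontal) and 5 mm (vertical), extruded 24 mm in z (dimensions read to the nearest mm from the axis ticks). For the g-code, the solid's height is divided into equal slices at the stated Δz and each level perimeter traced with G1 moves after a G0 lift.

; perimeter-only toolpath
G21 ; units = mm
G90 ; absolute positioning
G28 ; home
; layer 1
G0 Z4.00
G0 X0.00 Y0.00
G1 X24.00 Y0.00
G1 X24.00 Y4.00
G1 X5.00 Y4.00
G1 X5.00 Y17.00
G1 X0.00 Y17.00
G1 X0.00 Y0.00
; layer 2
G0 Z8.00
G0 X0.00 Y0.00
G1 X24.00 Y0.00
G1 X24.00 Y4.00
G1 X5.00 Y4.00
G1 X5.00 Y17.00
G1 X0.00 Y17.00
G1 X0.00 Y0.00
; layer 3
G0 Z12.00
G0 X0.00 Y0.00
G1 X24.00 Y0.00
G1 X24.00 Y4.00
G1 X5.00 Y4.00
G1 X5.00 Y17.00
G1 X0.00 Y17.00
G1 X0.00 Y0.00
; layer 4
G0 Z16.00
G0 X0.00 Y0.00
G1 X24.00 Y0.00
G1 X24.00 Y4.00
G1 X5.00 Y4.00
G1 X5.00 Y17.00
G1 X0.00 Y17.00
G1 X0.00 Y0.00
; layer 5
G0 Z20.00
G0 X0.00 Y0.00
G1 X24.00 Y0.00
G1 X24.00 Y4.00
G1 X5.00 Y4.00
G1 X5.00 Y17.00
G1 X0.00 Y17.00
G1 X0.00 Y0.00
; layer 6
G0 Z24.00
G0 X0.00 Y0.00
G1 X24.00 Y0.00
G1 X24.00 Y4.00
G1 X5.00 Y4.00
G1 X5.00 Y17.00
G1 X0.00 Y17.00
G1 X0.00 Y0.00
M2 ; end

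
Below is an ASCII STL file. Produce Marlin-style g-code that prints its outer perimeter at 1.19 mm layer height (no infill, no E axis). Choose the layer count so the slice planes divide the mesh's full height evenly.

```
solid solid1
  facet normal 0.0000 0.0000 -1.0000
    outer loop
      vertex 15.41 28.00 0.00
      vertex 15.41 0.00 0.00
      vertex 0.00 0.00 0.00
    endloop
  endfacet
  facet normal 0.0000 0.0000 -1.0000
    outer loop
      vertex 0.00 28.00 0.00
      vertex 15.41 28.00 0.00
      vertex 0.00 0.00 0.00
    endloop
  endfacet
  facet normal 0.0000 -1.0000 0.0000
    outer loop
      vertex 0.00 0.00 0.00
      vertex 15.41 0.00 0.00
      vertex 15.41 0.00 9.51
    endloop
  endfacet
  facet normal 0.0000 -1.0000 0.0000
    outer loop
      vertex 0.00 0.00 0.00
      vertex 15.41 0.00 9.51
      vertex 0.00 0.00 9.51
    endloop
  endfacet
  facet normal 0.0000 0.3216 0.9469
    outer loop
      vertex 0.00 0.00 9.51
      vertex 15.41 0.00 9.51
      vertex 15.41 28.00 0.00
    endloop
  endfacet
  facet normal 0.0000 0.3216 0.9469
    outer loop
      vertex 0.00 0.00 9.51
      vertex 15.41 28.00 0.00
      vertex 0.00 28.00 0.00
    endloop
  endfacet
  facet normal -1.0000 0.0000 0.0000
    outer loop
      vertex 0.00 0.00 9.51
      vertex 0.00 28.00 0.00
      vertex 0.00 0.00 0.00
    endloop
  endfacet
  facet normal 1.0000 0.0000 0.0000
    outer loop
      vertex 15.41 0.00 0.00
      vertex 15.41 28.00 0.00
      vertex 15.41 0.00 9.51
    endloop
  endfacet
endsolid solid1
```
; perimeter-only toolpath
G21 ; units = mm
G90 ; absolute positioning
G28 ; home
; layer 1
G0 Z1.19
G0 X0.00 Y0.00
G1 X15.41 Y0.00
G1 X15.41 Y24.50
G1 X0.00 Y24.50
G1 X0.00 Y0.00
; layer 2
G0 Z2.38
G0 X0.00 Y0.00
G1 X15.41 Y0.00
G1 X15.41 Y21.00
G1 X0.00 Y21.00
G1 X0.00 Y0.00
; layer 3
G0 Z3.57
G0 X0.00 Y0.00
G1 X15.41 Y0.00
G1 X15.41 Y17.50
G1 X0.00 Y17.50
G1 X0.00 Y0.00
; layer 4
G0 Z4.75
G0 X0.00 Y0.00
G1 X15.41 Y0.00
G1 X15.41 Y14.00
G1 X0.00 Y14.00
G1 X0.00 Y0.00
; layer 5
G0 Z5.94
G0 X0.00 Y0.00
G1 X15.41 Y0.00
G1 X15.41 Y10.50
G1 X0.00 Y10.50
G1 X0.00 Y0.00
; layer 6
G0 Z7.13
G0 X0.00 Y0.00
G1 X15.41 Y0.00
G1 X15.41 Y7.00
G1 X0.00 Y7.00
G1 X0.00 Y0.00
; layer 7
G0 Z8.32
G0 X0.00 Y0.00
G1 X15.41 Y0.00
G1 X15.41 Y3.50
G1 X0.00 Y3.50
G1 X0.00 Y0.00
M2 ; end

The solid is a wedge (ramp): 15.4 × 28 mm base, rising to 9.51 mm along the y=0 edge and sloping linearly to z=0 at y=28. Slicing at Δz = 1.19 mm — 8 equal slices spanning the solid's height, so layer i sits at z = i·h/8 — gives 7 non-empty perimeters. Each is a 4-segment closed polygon; G0 lifts to the layer z and rapids to the start vertex, then G1 traces the edges. The cross-section shrinks linearly with z (the slice at the apex is degenerate and omitted).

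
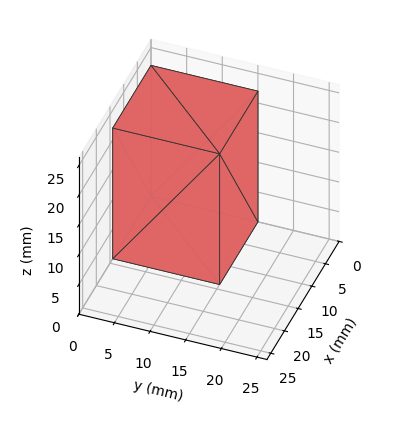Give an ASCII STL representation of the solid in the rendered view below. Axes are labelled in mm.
Reading the render: the shape is a rectangular box, roughly 14 × 15 mm footprint and 22 mm tall (dimensions read to the nearest mm from the axis ticks). For the STL, each face is triangulated and given an outward normal.

solid part
  facet normal 0.0000 0.0000 -1.0000
    outer loop
      vertex 14.000 15.000 0.000
      vertex 14.000 0.000 0.000
      vertex 0.000 0.000 0.000
    endloop
  endfacet
  facet normal 0.0000 0.0000 -1.0000
    outer loop
      vertex 0.000 15.000 0.000
      vertex 14.000 15.000 0.000
      vertex 0.000 0.000 0.000
    endloop
  endfacet
  facet normal 0.0000 0.0000 1.0000
    outer loop
      vertex 0.000 0.000 22.000
      vertex 14.000 0.000 22.000
      vertex 14.000 15.000 22.000
    endloop
  endfacet
  facet normal 0.0000 0.0000 1.0000
    outer loop
      vertex 0.000 0.000 22.000
      vertex 14.000 15.000 22.000
      vertex 0.000 15.000 22.000
    endloop
  endfacet
  facet normal 0.0000 -1.0000 0.0000
    outer loop
      vertex 0.000 0.000 0.000
      vertex 14.000 0.000 0.000
      vertex 14.000 0.000 22.000
    endloop
  endfacet
  facet normal 0.0000 -1.0000 0.0000
    outer loop
      vertex 0.000 0.000 0.000
      vertex 14.000 0.000 22.000
      vertex 0.000 0.000 22.000
    endloop
  endfacet
  facet normal 0.0000 1.0000 0.0000
    outer loop
      vertex 14.000 15.000 22.000
      vertex 14.000 15.000 0.000
      vertex 0.000 15.000 0.000
    endloop
  endfacet
  facet normal 0.0000 1.0000 0.0000
    outer loop
      vertex 0.000 15.000 22.000
      vertex 14.000 15.000 22.000
      vertex 0.000 15.000 0.000
    endloop
  endfacet
  facet normal -1.0000 0.0000 0.0000
    outer loop
      vertex 0.000 15.000 22.000
      vertex 0.000 15.000 0.000
      vertex 0.000 0.000 0.000
    endloop
  endfacet
  facet normal -1.0000 0.0000 0.0000
    outer loop
      vertex 0.000 0.000 22.000
      vertex 0.000 15.000 22.000
      vertex 0.000 0.000 0.000
    endloop
  endfacet
  facet normal 1.0000 0.0000 0.0000
    outer loop
      vertex 14.000 0.000 0.000
      vertex 14.000 15.000 0.000
      vertex 14.000 15.000 22.000
    endloop
  endfacet
  facet normal 1.0000 0.0000 0.0000
    outer loop
      vertex 14.000 0.000 0.000
      vertex 14.000 15.000 22.000
      vertex 14.000 0.000 22.000
    endloop
  endfacet
endsolid part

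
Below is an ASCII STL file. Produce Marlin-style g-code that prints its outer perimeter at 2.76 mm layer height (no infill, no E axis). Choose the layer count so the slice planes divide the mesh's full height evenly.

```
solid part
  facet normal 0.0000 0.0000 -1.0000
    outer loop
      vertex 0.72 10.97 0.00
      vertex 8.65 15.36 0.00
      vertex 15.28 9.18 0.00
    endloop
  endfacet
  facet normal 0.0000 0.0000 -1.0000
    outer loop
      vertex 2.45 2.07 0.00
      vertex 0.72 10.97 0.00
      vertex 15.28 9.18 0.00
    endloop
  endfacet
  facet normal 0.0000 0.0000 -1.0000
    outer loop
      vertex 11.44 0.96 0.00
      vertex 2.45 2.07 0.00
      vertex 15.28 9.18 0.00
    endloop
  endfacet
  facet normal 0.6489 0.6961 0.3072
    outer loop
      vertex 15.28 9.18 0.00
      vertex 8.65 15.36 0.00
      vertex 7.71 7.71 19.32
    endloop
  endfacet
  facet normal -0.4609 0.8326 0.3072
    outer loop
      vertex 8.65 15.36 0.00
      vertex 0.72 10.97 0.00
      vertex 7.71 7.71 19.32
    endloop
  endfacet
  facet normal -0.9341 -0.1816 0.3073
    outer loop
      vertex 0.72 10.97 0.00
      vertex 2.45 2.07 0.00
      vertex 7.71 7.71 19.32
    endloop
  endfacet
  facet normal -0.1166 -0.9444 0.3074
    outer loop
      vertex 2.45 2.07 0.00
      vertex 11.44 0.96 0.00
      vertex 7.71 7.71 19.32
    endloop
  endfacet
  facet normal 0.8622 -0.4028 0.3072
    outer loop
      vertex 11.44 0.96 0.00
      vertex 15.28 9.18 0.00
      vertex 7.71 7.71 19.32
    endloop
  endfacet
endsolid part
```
; perimeter-only toolpath
G21 ; units = mm
G90 ; absolute positioning
G28 ; home
; layer 1
G0 Z2.76
G0 X14.20 Y8.97
G1 X8.52 Y14.27
G1 X1.72 Y10.50
G1 X3.20 Y2.88
G1 X10.91 Y1.92
G1 X14.20 Y8.97
; layer 2
G0 Z5.52
G0 X13.12 Y8.76
G1 X8.38 Y13.17
G1 X2.72 Y10.04
G1 X3.95 Y3.68
G1 X10.37 Y2.89
G1 X13.12 Y8.76
; layer 3
G0 Z8.28
G0 X12.04 Y8.55
G1 X8.25 Y12.08
G1 X3.72 Y9.57
G1 X4.70 Y4.49
G1 X9.84 Y3.85
G1 X12.04 Y8.55
; layer 4
G0 Z11.04
G0 X10.95 Y8.34
G1 X8.11 Y10.99
G1 X4.71 Y9.11
G1 X5.46 Y5.29
G1 X9.31 Y4.82
G1 X10.95 Y8.34
; layer 5
G0 Z13.80
G0 X9.87 Y8.13
G1 X7.98 Y9.90
G1 X5.71 Y8.64
G1 X6.21 Y6.10
G1 X8.78 Y5.78
G1 X9.87 Y8.13
; layer 6
G0 Z16.56
G0 X8.79 Y7.92
G1 X7.84 Y8.80
G1 X6.71 Y8.18
G1 X6.96 Y6.90
G1 X8.24 Y6.75
G1 X8.79 Y7.92
M2 ; end

The solid is a regular 5-sided pyramid, base circumscribed radius ≈ 7.71 mm, apex at z ≈ 19.3 mm. Slicing at Δz = 2.76 mm — 7 equal slices spanning the solid's height, so layer i sits at z = i·h/7 — gives 6 non-empty perimeters. Each is a 5-segment closed polygon; G0 lifts to the layer z and rapids to the start vertex, then G1 traces the edges. The cross-section shrinks linearly with z (the slice at the apex is degenerate and omitted).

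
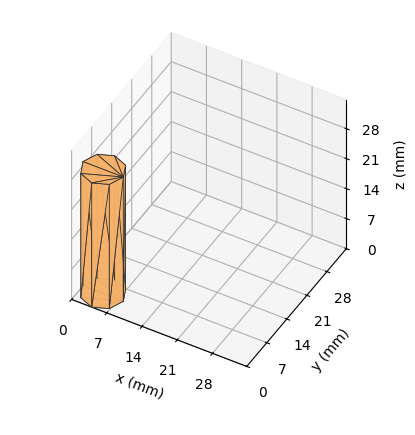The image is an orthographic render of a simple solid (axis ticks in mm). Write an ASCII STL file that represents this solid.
Reading the render: the shape is a regular 8-sided prism (a cylinder approximated with 8 flat sides), circumscribed radius ≈ 4 mm, height ≈ 29 mm (dimensions read to the nearest mm from the axis ticks). For the STL, each face is triangulated and given an outward normal.

solid part
  facet normal 0.0000 0.0000 -1.0000
    outer loop
      vertex 4.000 8.000 0.000
      vertex 6.828 6.828 0.000
      vertex 8.000 4.000 0.000
    endloop
  endfacet
  facet normal 0.0000 0.0000 -1.0000
    outer loop
      vertex 1.172 6.828 0.000
      vertex 4.000 8.000 0.000
      vertex 8.000 4.000 0.000
    endloop
  endfacet
  facet normal 0.0000 0.0000 -1.0000
    outer loop
      vertex 0.000 4.000 0.000
      vertex 1.172 6.828 0.000
      vertex 8.000 4.000 0.000
    endloop
  endfacet
  facet normal 0.0000 0.0000 -1.0000
    outer loop
      vertex 1.172 1.172 0.000
      vertex 0.000 4.000 0.000
      vertex 8.000 4.000 0.000
    endloop
  endfacet
  facet normal 0.0000 0.0000 -1.0000
    outer loop
      vertex 4.000 0.000 0.000
      vertex 1.172 1.172 0.000
      vertex 8.000 4.000 0.000
    endloop
  endfacet
  facet normal 0.0000 0.0000 -1.0000
    outer loop
      vertex 6.828 1.172 0.000
      vertex 4.000 0.000 0.000
      vertex 8.000 4.000 0.000
    endloop
  endfacet
  facet normal 0.0000 0.0000 1.0000
    outer loop
      vertex 8.000 4.000 29.000
      vertex 6.828 6.828 29.000
      vertex 4.000 8.000 29.000
    endloop
  endfacet
  facet normal 0.0000 0.0000 1.0000
    outer loop
      vertex 8.000 4.000 29.000
      vertex 4.000 8.000 29.000
      vertex 1.172 6.828 29.000
    endloop
  endfacet
  facet normal 0.0000 0.0000 1.0000
    outer loop
      vertex 8.000 4.000 29.000
      vertex 1.172 6.828 29.000
      vertex 0.000 4.000 29.000
    endloop
  endfacet
  facet normal 0.0000 0.0000 1.0000
    outer loop
      vertex 8.000 4.000 29.000
      vertex 0.000 4.000 29.000
      vertex 1.172 1.172 29.000
    endloop
  endfacet
  facet normal 0.0000 0.0000 1.0000
    outer loop
      vertex 8.000 4.000 29.000
      vertex 1.172 1.172 29.000
      vertex 4.000 0.000 29.000
    endloop
  endfacet
  facet normal 0.0000 0.0000 1.0000
    outer loop
      vertex 8.000 4.000 29.000
      vertex 4.000 0.000 29.000
      vertex 6.828 1.172 29.000
    endloop
  endfacet
  facet normal 0.9238 0.3829 0.0000
    outer loop
      vertex 8.000 4.000 0.000
      vertex 6.828 6.828 0.000
      vertex 6.828 6.828 29.000
    endloop
  endfacet
  facet normal 0.9238 0.3829 0.0000
    outer loop
      vertex 8.000 4.000 0.000
      vertex 6.828 6.828 29.000
      vertex 8.000 4.000 29.000
    endloop
  endfacet
  facet normal 0.3829 0.9238 0.0000
    outer loop
      vertex 6.828 6.828 0.000
      vertex 4.000 8.000 0.000
      vertex 4.000 8.000 29.000
    endloop
  endfacet
  facet normal 0.3829 0.9238 0.0000
    outer loop
      vertex 6.828 6.828 0.000
      vertex 4.000 8.000 29.000
      vertex 6.828 6.828 29.000
    endloop
  endfacet
  facet normal -0.3829 0.9238 0.0000
    outer loop
      vertex 4.000 8.000 0.000
      vertex 1.172 6.828 0.000
      vertex 1.172 6.828 29.000
    endloop
  endfacet
  facet normal -0.3829 0.9238 0.0000
    outer loop
      vertex 4.000 8.000 0.000
      vertex 1.172 6.828 29.000
      vertex 4.000 8.000 29.000
    endloop
  endfacet
  facet normal -0.9238 0.3829 0.0000
    outer loop
      vertex 1.172 6.828 0.000
      vertex 0.000 4.000 0.000
      vertex 0.000 4.000 29.000
    endloop
  endfacet
  facet normal -0.9238 0.3829 0.0000
    outer loop
      vertex 1.172 6.828 0.000
      vertex 0.000 4.000 29.000
      vertex 1.172 6.828 29.000
    endloop
  endfacet
  facet normal -0.9238 -0.3829 0.0000
    outer loop
      vertex 0.000 4.000 0.000
      vertex 1.172 1.172 0.000
      vertex 1.172 1.172 29.000
    endloop
  endfacet
  facet normal -0.9238 -0.3829 0.0000
    outer loop
      vertex 0.000 4.000 0.000
      vertex 1.172 1.172 29.000
      vertex 0.000 4.000 29.000
    endloop
  endfacet
  facet normal -0.3829 -0.9238 0.0000
    outer loop
      vertex 1.172 1.172 0.000
      vertex 4.000 0.000 0.000
      vertex 4.000 0.000 29.000
    endloop
  endfacet
  facet normal -0.3829 -0.9238 0.0000
    outer loop
      vertex 1.172 1.172 0.000
      vertex 4.000 0.000 29.000
      vertex 1.172 1.172 29.000
    endloop
  endfacet
  facet normal 0.3829 -0.9238 0.0000
    outer loop
      vertex 4.000 0.000 0.000
      vertex 6.828 1.172 0.000
      vertex 6.828 1.172 29.000
    endloop
  endfacet
  facet normal 0.3829 -0.9238 0.0000
    outer loop
      vertex 4.000 0.000 0.000
      vertex 6.828 1.172 29.000
      vertex 4.000 0.000 29.000
    endloop
  endfacet
  facet normal 0.9238 -0.3829 0.0000
    outer loop
      vertex 6.828 1.172 0.000
      vertex 8.000 4.000 0.000
      vertex 8.000 4.000 29.000
    endloop
  endfacet
  facet normal 0.9238 -0.3829 0.0000
    outer loop
      vertex 6.828 1.172 0.000
      vertex 8.000 4.000 29.000
      vertex 6.828 1.172 29.000
    endloop
  endfacet
endsolid part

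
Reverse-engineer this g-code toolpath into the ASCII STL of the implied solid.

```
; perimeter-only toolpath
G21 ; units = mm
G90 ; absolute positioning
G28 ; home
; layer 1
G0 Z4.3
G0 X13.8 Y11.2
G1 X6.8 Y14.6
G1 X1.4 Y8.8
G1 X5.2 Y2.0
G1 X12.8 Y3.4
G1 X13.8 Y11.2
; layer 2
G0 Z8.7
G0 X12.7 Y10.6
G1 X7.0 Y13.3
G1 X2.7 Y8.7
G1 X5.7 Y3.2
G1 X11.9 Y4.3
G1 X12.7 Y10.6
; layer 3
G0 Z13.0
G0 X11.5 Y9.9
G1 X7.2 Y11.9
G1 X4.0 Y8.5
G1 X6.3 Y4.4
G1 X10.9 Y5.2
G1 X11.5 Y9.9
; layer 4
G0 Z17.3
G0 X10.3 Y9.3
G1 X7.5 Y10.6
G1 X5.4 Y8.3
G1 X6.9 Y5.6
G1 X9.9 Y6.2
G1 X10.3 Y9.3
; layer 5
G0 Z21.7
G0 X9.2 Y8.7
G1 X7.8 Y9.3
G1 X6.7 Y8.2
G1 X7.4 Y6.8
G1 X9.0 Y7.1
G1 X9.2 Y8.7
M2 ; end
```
solid part
  facet normal 0.0000 0.0000 -1.0000
    outer loop
      vertex 0.1 9.0 0.0
      vertex 6.5 15.9 0.0
      vertex 15.0 11.9 0.0
    endloop
  endfacet
  facet normal 0.0000 0.0000 -1.0000
    outer loop
      vertex 4.6 0.8 0.0
      vertex 0.1 9.0 0.0
      vertex 15.0 11.9 0.0
    endloop
  endfacet
  facet normal 0.0000 0.0000 -1.0000
    outer loop
      vertex 13.8 2.5 0.0
      vertex 4.6 0.8 0.0
      vertex 15.0 11.9 0.0
    endloop
  endfacet
  facet normal 0.4130 0.8777 0.2429
    outer loop
      vertex 15.0 11.9 0.0
      vertex 6.5 15.9 0.0
      vertex 8.0 8.0 26.0
    endloop
  endfacet
  facet normal -0.7115 0.6599 0.2416
    outer loop
      vertex 6.5 15.9 0.0
      vertex 0.1 9.0 0.0
      vertex 8.0 8.0 26.0
    endloop
  endfacet
  facet normal -0.8509 -0.4670 0.2406
    outer loop
      vertex 0.1 9.0 0.0
      vertex 4.6 0.8 0.0
      vertex 8.0 8.0 26.0
    endloop
  endfacet
  facet normal 0.1763 -0.9543 0.2412
    outer loop
      vertex 4.6 0.8 0.0
      vertex 13.8 2.5 0.0
      vertex 8.0 8.0 26.0
    endloop
  endfacet
  facet normal 0.9628 -0.1229 0.2408
    outer loop
      vertex 13.8 2.5 0.0
      vertex 15.0 11.9 0.0
      vertex 8.0 8.0 26.0
    endloop
  endfacet
endsolid part

The G0 Z moves step by Δz≈4.3 mm. The G1 loops shrink linearly with z, so the solid tapers from its base footprint up to z≈26. Closing with a flat bottom cap and the tapered top and triangulating gives 8 facets — a regular 5-sided pyramid, base circumscribed radius ≈ 8 mm, apex at z ≈ 26 mm.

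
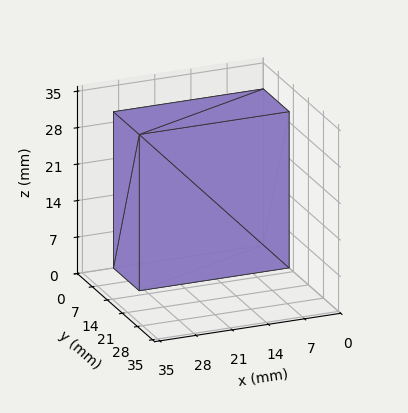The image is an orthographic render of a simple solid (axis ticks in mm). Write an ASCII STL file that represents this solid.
Reading the render: the shape is a rectangular box, roughly 29 × 12 mm footprint and 30 mm tall (dimensions read to the nearest mm from the axis ticks). For the STL, each face is triangulated and given an outward normal.

solid part
  facet normal 0.0000 0.0000 -1.0000
    outer loop
      vertex 29.000 12.000 0.000
      vertex 29.000 0.000 0.000
      vertex 0.000 0.000 0.000
    endloop
  endfacet
  facet normal 0.0000 0.0000 -1.0000
    outer loop
      vertex 0.000 12.000 0.000
      vertex 29.000 12.000 0.000
      vertex 0.000 0.000 0.000
    endloop
  endfacet
  facet normal 0.0000 0.0000 1.0000
    outer loop
      vertex 0.000 0.000 30.000
      vertex 29.000 0.000 30.000
      vertex 29.000 12.000 30.000
    endloop
  endfacet
  facet normal 0.0000 0.0000 1.0000
    outer loop
      vertex 0.000 0.000 30.000
      vertex 29.000 12.000 30.000
      vertex 0.000 12.000 30.000
    endloop
  endfacet
  facet normal 0.0000 -1.0000 0.0000
    outer loop
      vertex 0.000 0.000 0.000
      vertex 29.000 0.000 0.000
      vertex 29.000 0.000 30.000
    endloop
  endfacet
  facet normal 0.0000 -1.0000 0.0000
    outer loop
      vertex 0.000 0.000 0.000
      vertex 29.000 0.000 30.000
      vertex 0.000 0.000 30.000
    endloop
  endfacet
  facet normal 0.0000 1.0000 0.0000
    outer loop
      vertex 29.000 12.000 30.000
      vertex 29.000 12.000 0.000
      vertex 0.000 12.000 0.000
    endloop
  endfacet
  facet normal 0.0000 1.0000 0.0000
    outer loop
      vertex 0.000 12.000 30.000
      vertex 29.000 12.000 30.000
      vertex 0.000 12.000 0.000
    endloop
  endfacet
  facet normal -1.0000 0.0000 0.0000
    outer loop
      vertex 0.000 12.000 30.000
      vertex 0.000 12.000 0.000
      vertex 0.000 0.000 0.000
    endloop
  endfacet
  facet normal -1.0000 0.0000 0.0000
    outer loop
      vertex 0.000 0.000 30.000
      vertex 0.000 12.000 30.000
      vertex 0.000 0.000 0.000
    endloop
  endfacet
  facet normal 1.0000 0.0000 0.0000
    outer loop
      vertex 29.000 0.000 0.000
      vertex 29.000 12.000 0.000
      vertex 29.000 12.000 30.000
    endloop
  endfacet
  facet normal 1.0000 0.0000 0.0000
    outer loop
      vertex 29.000 0.000 0.000
      vertex 29.000 12.000 30.000
      vertex 29.000 0.000 30.000
    endloop
  endfacet
endsolid part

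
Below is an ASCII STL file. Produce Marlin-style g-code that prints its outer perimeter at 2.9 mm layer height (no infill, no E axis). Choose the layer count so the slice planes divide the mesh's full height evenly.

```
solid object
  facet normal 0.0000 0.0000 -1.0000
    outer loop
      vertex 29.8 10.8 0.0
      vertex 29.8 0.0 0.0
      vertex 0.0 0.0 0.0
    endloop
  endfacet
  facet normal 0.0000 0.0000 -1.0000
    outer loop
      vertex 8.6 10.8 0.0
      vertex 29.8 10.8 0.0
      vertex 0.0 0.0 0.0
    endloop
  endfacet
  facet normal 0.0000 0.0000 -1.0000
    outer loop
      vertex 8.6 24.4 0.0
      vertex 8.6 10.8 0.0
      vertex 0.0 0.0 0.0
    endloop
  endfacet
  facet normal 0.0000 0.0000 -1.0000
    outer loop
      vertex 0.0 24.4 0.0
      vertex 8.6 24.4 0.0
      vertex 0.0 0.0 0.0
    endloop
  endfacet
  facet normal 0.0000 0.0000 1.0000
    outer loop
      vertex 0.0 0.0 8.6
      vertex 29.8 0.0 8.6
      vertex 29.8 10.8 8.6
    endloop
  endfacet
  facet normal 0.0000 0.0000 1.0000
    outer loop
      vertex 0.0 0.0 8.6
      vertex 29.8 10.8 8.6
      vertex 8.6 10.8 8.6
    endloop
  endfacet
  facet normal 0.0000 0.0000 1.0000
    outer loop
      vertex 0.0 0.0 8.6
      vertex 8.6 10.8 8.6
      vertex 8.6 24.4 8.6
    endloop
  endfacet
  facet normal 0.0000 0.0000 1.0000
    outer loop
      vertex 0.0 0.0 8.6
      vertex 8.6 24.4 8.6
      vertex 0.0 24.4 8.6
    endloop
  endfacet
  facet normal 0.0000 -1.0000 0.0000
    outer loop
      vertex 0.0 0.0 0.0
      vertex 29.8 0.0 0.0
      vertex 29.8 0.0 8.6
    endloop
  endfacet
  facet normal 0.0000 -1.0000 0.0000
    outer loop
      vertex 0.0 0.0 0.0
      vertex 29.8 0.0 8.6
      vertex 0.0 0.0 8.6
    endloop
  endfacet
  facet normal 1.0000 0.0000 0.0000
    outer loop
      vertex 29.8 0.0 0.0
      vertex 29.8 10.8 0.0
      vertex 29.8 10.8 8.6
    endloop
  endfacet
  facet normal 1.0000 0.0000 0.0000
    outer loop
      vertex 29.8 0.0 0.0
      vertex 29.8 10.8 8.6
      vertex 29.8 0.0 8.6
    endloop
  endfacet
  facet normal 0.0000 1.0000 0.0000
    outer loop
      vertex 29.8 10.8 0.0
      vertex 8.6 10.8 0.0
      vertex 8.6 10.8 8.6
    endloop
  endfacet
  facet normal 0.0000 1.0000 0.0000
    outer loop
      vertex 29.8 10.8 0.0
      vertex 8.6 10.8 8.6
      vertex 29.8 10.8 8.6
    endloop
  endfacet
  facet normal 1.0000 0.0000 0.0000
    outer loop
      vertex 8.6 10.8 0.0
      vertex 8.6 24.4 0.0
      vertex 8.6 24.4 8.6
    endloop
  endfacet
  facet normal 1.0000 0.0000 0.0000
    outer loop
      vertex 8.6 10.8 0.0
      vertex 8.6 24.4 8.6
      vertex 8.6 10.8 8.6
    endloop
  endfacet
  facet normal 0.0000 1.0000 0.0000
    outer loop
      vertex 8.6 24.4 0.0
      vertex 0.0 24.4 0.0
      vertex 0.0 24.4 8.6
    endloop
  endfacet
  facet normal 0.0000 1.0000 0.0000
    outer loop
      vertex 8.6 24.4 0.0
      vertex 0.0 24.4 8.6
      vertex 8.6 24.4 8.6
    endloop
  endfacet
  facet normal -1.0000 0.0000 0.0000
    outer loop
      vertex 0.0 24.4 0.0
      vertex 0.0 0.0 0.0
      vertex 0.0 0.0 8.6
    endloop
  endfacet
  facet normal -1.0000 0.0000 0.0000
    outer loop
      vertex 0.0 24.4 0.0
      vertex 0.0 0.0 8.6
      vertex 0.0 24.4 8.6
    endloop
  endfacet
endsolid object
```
; perimeter-only toolpath
G21 ; units = mm
G90 ; absolute positioning
G28 ; home
; layer 1
G0 Z2.9
G0 X0.0 Y0.0
G1 X29.8 Y0.0
G1 X29.8 Y10.8
G1 X8.6 Y10.8
G1 X8.6 Y24.4
G1 X0.0 Y24.4
G1 X0.0 Y0.0
; layer 2
G0 Z5.7
G0 X0.0 Y0.0
G1 X29.8 Y0.0
G1 X29.8 Y10.8
G1 X8.6 Y10.8
G1 X8.6 Y24.4
G1 X0.0 Y24.4
G1 X0.0 Y0.0
; layer 3
G0 Z8.6
G0 X0.0 Y0.0
G1 X29.8 Y0.0
G1 X29.8 Y10.8
G1 X8.6 Y10.8
G1 X8.6 Y24.4
G1 X0.0 Y24.4
G1 X0.0 Y0.0
M2 ; end

The solid is an L-shaped prism: outer 29.8 × 24.4 mm, arm thicknesses ≈ 10.8 mm (horizontal) and 8.6 mm (vertical), extruded 8.6 mm in z. Slicing at Δz = 2.9 mm — 3 equal slices spanning the solid's height, so layer i sits at z = i·h/3 — gives 3 non-empty perimeters. Each is a 6-segment closed polygon; G0 lifts to the layer z and rapids to the start vertex, then G1 traces the edges.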